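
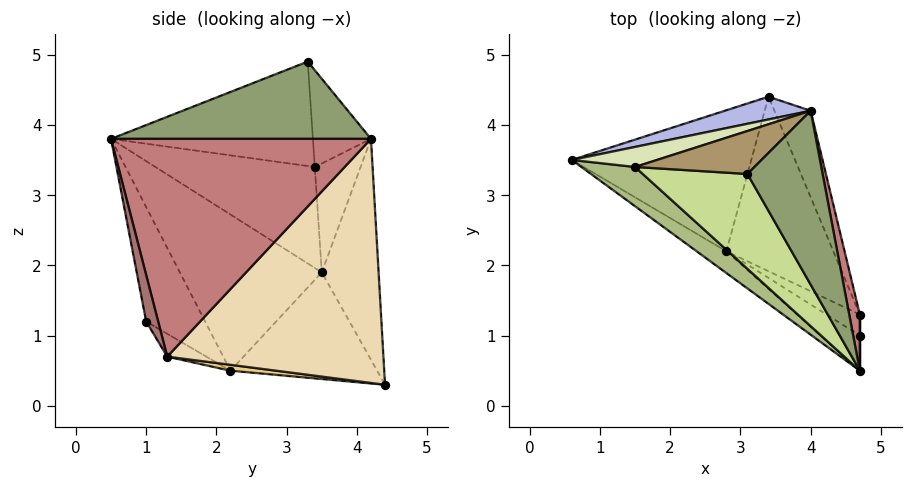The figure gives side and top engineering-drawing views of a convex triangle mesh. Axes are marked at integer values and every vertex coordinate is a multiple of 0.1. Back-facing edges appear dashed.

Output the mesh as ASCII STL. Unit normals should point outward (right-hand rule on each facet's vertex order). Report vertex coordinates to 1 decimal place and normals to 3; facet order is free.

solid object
 facet normal -0.510 0.061 -0.858
  outer loop
   vertex 2.8 2.2 0.5
   vertex 0.6 3.5 1.9
   vertex 3.4 4.4 0.3
  endloop
 endfacet
 facet normal -0.555 -0.825 -0.106
  outer loop
   vertex 2.8 2.2 0.5
   vertex 4.7 0.5 3.8
   vertex 0.6 3.5 1.9
  endloop
 endfacet
 facet normal -0.482 -0.860 -0.165
  outer loop
   vertex 2.8 2.2 0.5
   vertex 4.7 1.0 1.2
   vertex 4.7 0.5 3.8
  endloop
 endfacet
 facet normal -0.253 0.962 0.098
  outer loop
   vertex 4.0 4.2 3.8
   vertex 3.4 4.4 0.3
   vertex 0.6 3.5 1.9
  endloop
 endfacet
 facet normal 0.710 0.134 0.691
  outer loop
   vertex 4.0 4.2 3.8
   vertex 3.1 3.3 4.9
   vertex 4.7 0.5 3.8
  endloop
 endfacet
 facet normal -0.653 -0.673 0.347
  outer loop
   vertex 1.5 3.4 3.4
   vertex 0.6 3.5 1.9
   vertex 4.7 0.5 3.8
  endloop
 endfacet
 facet normal -0.584 -0.563 0.585
  outer loop
   vertex 1.5 3.4 3.4
   vertex 4.7 0.5 3.8
   vertex 3.1 3.3 4.9
  endloop
 endfacet
 facet normal -0.332 0.907 0.260
  outer loop
   vertex 1.5 3.4 3.4
   vertex 4.0 4.2 3.8
   vertex 0.6 3.5 1.9
  endloop
 endfacet
 facet normal -0.337 0.845 0.416
  outer loop
   vertex 1.5 3.4 3.4
   vertex 3.1 3.3 4.9
   vertex 4.0 4.2 3.8
  endloop
 endfacet
 facet normal -0.332 -0.809 -0.485
  outer loop
   vertex 4.7 1.3 0.7
   vertex 4.7 1.0 1.2
   vertex 2.8 2.2 0.5
  endloop
 endfacet
 facet normal 0.055 -0.105 -0.993
  outer loop
   vertex 4.7 1.3 0.7
   vertex 2.8 2.2 0.5
   vertex 3.4 4.4 0.3
  endloop
 endfacet
 facet normal 0.920 0.368 -0.137
  outer loop
   vertex 4.7 1.3 0.7
   vertex 3.4 4.4 0.3
   vertex 4.0 4.2 3.8
  endloop
 endfacet
 facet normal 1.000 0.000 0.000
  outer loop
   vertex 4.7 1.3 0.7
   vertex 4.7 0.5 3.8
   vertex 4.7 1.0 1.2
  endloop
 endfacet
 facet normal 0.981 0.186 0.048
  outer loop
   vertex 4.7 1.3 0.7
   vertex 4.0 4.2 3.8
   vertex 4.7 0.5 3.8
  endloop
 endfacet
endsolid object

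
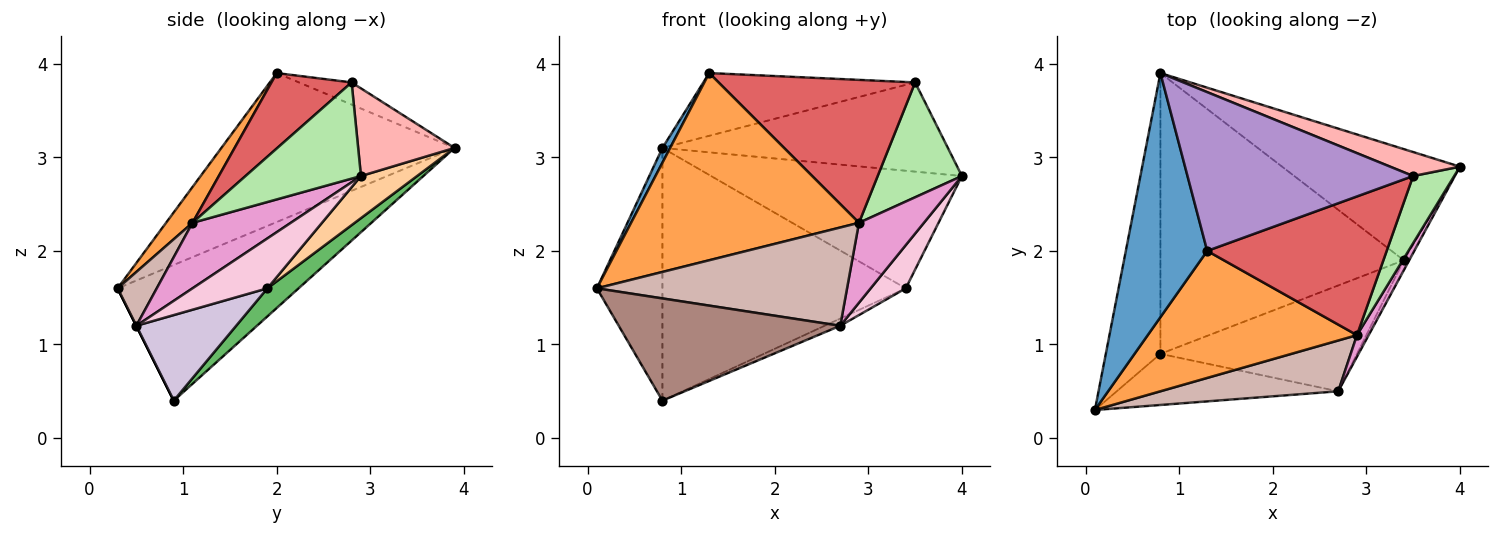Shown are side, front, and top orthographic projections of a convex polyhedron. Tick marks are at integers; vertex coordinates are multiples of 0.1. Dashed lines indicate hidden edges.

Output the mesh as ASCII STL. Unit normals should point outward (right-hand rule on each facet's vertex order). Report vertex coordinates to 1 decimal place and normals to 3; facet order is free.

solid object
 facet normal -0.877 -0.029 0.479
  outer loop
   vertex 1.3 2.0 3.9
   vertex 0.8 3.9 3.1
   vertex 0.1 0.3 1.6
  endloop
 endfacet
 facet normal -0.879 0.318 -0.354
  outer loop
   vertex 0.8 0.9 0.4
   vertex 0.1 0.3 1.6
   vertex 0.8 3.9 3.1
  endloop
 endfacet
 facet normal 0.096 -0.824 0.559
  outer loop
   vertex 2.9 1.1 2.3
   vertex 1.3 2.0 3.9
   vertex 0.1 0.3 1.6
  endloop
 endfacet
 facet normal 0.161 0.717 -0.678
  outer loop
   vertex 3.4 1.9 1.6
   vertex 0.8 3.9 3.1
   vertex 4.0 2.9 2.8
  endloop
 endfacet
 facet normal 0.085 0.667 -0.741
  outer loop
   vertex 3.4 1.9 1.6
   vertex 0.8 0.9 0.4
   vertex 0.8 3.9 3.1
  endloop
 endfacet
 facet normal 0.764 -0.557 0.326
  outer loop
   vertex 3.5 2.8 3.8
   vertex 2.9 1.1 2.3
   vertex 4.0 2.9 2.8
  endloop
 endfacet
 facet normal 0.281 -0.689 0.668
  outer loop
   vertex 3.5 2.8 3.8
   vertex 1.3 2.0 3.9
   vertex 2.9 1.1 2.3
  endloop
 endfacet
 facet normal 0.310 0.918 0.247
  outer loop
   vertex 3.5 2.8 3.8
   vertex 4.0 2.9 2.8
   vertex 0.8 3.9 3.1
  endloop
 endfacet
 facet normal -0.091 0.366 0.926
  outer loop
   vertex 3.5 2.8 3.8
   vertex 0.8 3.9 3.1
   vertex 1.3 2.0 3.9
  endloop
 endfacet
 facet normal 0.398 0.062 -0.915
  outer loop
   vertex 2.7 0.5 1.2
   vertex 0.8 0.9 0.4
   vertex 3.4 1.9 1.6
  endloop
 endfacet
 facet normal 0.000 -0.894 -0.447
  outer loop
   vertex 2.7 0.5 1.2
   vertex 0.1 0.3 1.6
   vertex 0.8 0.9 0.4
  endloop
 endfacet
 facet normal 0.138 -0.880 0.455
  outer loop
   vertex 2.7 0.5 1.2
   vertex 2.9 1.1 2.3
   vertex 0.1 0.3 1.6
  endloop
 endfacet
 facet normal 0.825 -0.545 0.147
  outer loop
   vertex 2.7 0.5 1.2
   vertex 4.0 2.9 2.8
   vertex 2.9 1.1 2.3
  endloop
 endfacet
 facet normal 0.901 -0.422 -0.099
  outer loop
   vertex 2.7 0.5 1.2
   vertex 3.4 1.9 1.6
   vertex 4.0 2.9 2.8
  endloop
 endfacet
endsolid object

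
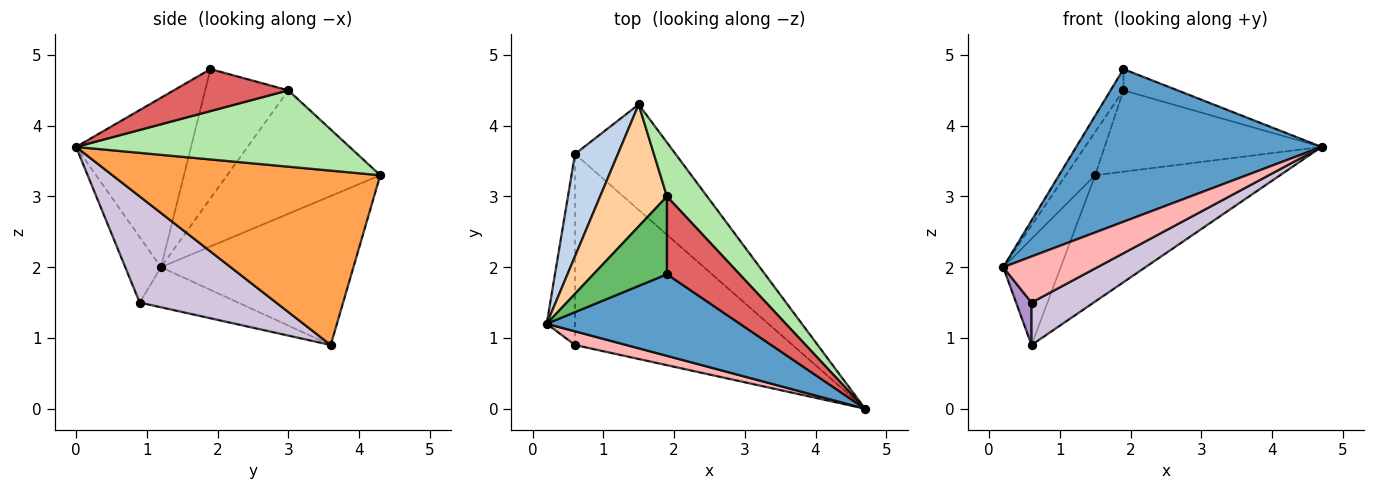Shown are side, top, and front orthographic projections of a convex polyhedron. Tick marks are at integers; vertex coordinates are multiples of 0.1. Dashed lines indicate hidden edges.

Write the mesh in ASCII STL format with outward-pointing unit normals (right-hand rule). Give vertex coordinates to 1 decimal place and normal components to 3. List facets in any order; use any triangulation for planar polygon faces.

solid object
 facet normal -0.382 -0.815 0.436
  outer loop
   vertex 1.9 1.9 4.8
   vertex 0.2 1.2 2.0
   vertex 4.7 0.0 3.7
  endloop
 endfacet
 facet normal -0.924 0.276 0.266
  outer loop
   vertex 0.6 3.6 0.9
   vertex 0.2 1.2 2.0
   vertex 1.5 4.3 3.3
  endloop
 endfacet
 facet normal 0.743 0.513 -0.429
  outer loop
   vertex 0.6 3.6 0.9
   vertex 1.5 4.3 3.3
   vertex 4.7 0.0 3.7
  endloop
 endfacet
 facet normal -0.867 0.167 0.470
  outer loop
   vertex 1.9 3.0 4.5
   vertex 1.5 4.3 3.3
   vertex 0.2 1.2 2.0
  endloop
 endfacet
 facet normal -0.862 0.134 0.490
  outer loop
   vertex 1.9 3.0 4.5
   vertex 0.2 1.2 2.0
   vertex 1.9 1.9 4.8
  endloop
 endfacet
 facet normal 0.724 0.575 0.381
  outer loop
   vertex 1.9 3.0 4.5
   vertex 4.7 0.0 3.7
   vertex 1.5 4.3 3.3
  endloop
 endfacet
 facet normal 0.487 0.230 0.843
  outer loop
   vertex 1.9 3.0 4.5
   vertex 1.9 1.9 4.8
   vertex 4.7 0.0 3.7
  endloop
 endfacet
 facet normal -0.341 -0.901 0.268
  outer loop
   vertex 0.6 0.9 1.5
   vertex 4.7 0.0 3.7
   vertex 0.2 1.2 2.0
  endloop
 endfacet
 facet normal -0.810 -0.127 -0.572
  outer loop
   vertex 0.6 0.9 1.5
   vertex 0.2 1.2 2.0
   vertex 0.6 3.6 0.9
  endloop
 endfacet
 facet normal 0.430 -0.196 -0.881
  outer loop
   vertex 0.6 0.9 1.5
   vertex 0.6 3.6 0.9
   vertex 4.7 0.0 3.7
  endloop
 endfacet
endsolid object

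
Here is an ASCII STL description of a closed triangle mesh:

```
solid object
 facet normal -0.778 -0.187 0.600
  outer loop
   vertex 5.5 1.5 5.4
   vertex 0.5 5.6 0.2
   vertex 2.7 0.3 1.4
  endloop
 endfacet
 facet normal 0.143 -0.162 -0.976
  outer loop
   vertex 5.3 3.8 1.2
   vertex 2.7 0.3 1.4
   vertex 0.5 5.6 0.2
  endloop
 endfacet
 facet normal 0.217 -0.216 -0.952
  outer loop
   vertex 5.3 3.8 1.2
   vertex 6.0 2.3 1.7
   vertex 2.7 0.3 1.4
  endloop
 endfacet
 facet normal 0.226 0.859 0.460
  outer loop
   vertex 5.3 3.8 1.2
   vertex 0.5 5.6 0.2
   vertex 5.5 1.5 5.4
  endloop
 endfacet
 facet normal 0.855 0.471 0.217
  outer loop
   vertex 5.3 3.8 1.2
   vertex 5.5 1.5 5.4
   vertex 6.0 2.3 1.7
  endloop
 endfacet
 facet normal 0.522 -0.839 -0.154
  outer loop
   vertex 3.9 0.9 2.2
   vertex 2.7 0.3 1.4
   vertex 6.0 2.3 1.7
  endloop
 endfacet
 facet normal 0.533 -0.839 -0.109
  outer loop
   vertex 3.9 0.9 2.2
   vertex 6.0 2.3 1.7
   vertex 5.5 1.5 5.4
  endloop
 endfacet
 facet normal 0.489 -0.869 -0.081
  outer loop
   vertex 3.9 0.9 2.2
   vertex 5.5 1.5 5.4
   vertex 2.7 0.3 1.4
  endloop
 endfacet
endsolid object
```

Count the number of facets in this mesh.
8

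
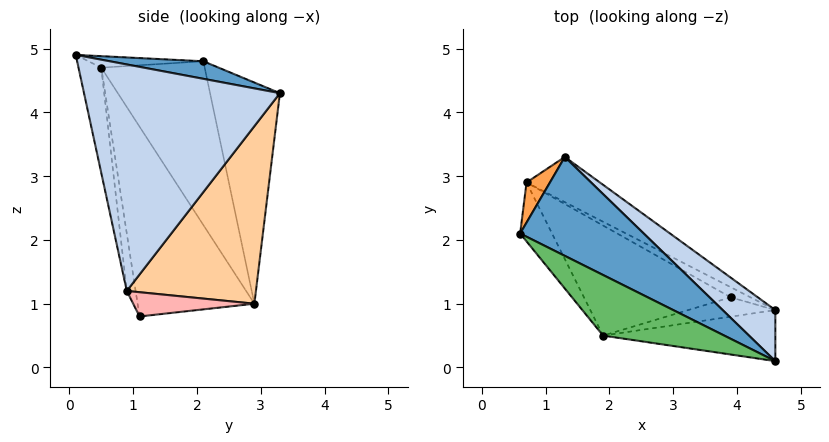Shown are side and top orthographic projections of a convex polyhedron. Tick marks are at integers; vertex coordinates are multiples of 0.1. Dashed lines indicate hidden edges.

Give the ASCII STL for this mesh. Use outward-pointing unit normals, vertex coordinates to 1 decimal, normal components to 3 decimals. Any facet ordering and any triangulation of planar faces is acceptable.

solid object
 facet normal 0.133 0.314 0.940
  outer loop
   vertex 4.6 0.1 4.9
   vertex 1.3 3.3 4.3
   vertex 0.6 2.1 4.8
  endloop
 endfacet
 facet normal 0.673 0.723 0.156
  outer loop
   vertex 4.6 0.1 4.9
   vertex 4.6 0.9 1.2
   vertex 1.3 3.3 4.3
  endloop
 endfacet
 facet normal -0.844 0.529 0.089
  outer loop
   vertex 0.7 2.9 1.0
   vertex 0.6 2.1 4.8
   vertex 1.3 3.3 4.3
  endloop
 endfacet
 facet normal 0.456 0.870 -0.188
  outer loop
   vertex 0.7 2.9 1.0
   vertex 1.3 3.3 4.3
   vertex 4.6 0.9 1.2
  endloop
 endfacet
 facet normal -0.093 -0.138 0.986
  outer loop
   vertex 1.9 0.5 4.7
   vertex 4.6 0.1 4.9
   vertex 0.6 2.1 4.8
  endloop
 endfacet
 facet normal -0.128 -0.969 -0.210
  outer loop
   vertex 1.9 0.5 4.7
   vertex 4.6 0.9 1.2
   vertex 4.6 0.1 4.9
  endloop
 endfacet
 facet normal -0.772 -0.618 -0.150
  outer loop
   vertex 1.9 0.5 4.7
   vertex 0.6 2.1 4.8
   vertex 0.7 2.9 1.0
  endloop
 endfacet
 facet normal 0.440 0.823 -0.359
  outer loop
   vertex 3.9 1.1 0.8
   vertex 0.7 2.9 1.0
   vertex 4.6 0.9 1.2
  endloop
 endfacet
 facet normal -0.147 -0.963 -0.224
  outer loop
   vertex 3.9 1.1 0.8
   vertex 4.6 0.9 1.2
   vertex 1.9 0.5 4.7
  endloop
 endfacet
 facet normal -0.474 -0.801 -0.366
  outer loop
   vertex 3.9 1.1 0.8
   vertex 1.9 0.5 4.7
   vertex 0.7 2.9 1.0
  endloop
 endfacet
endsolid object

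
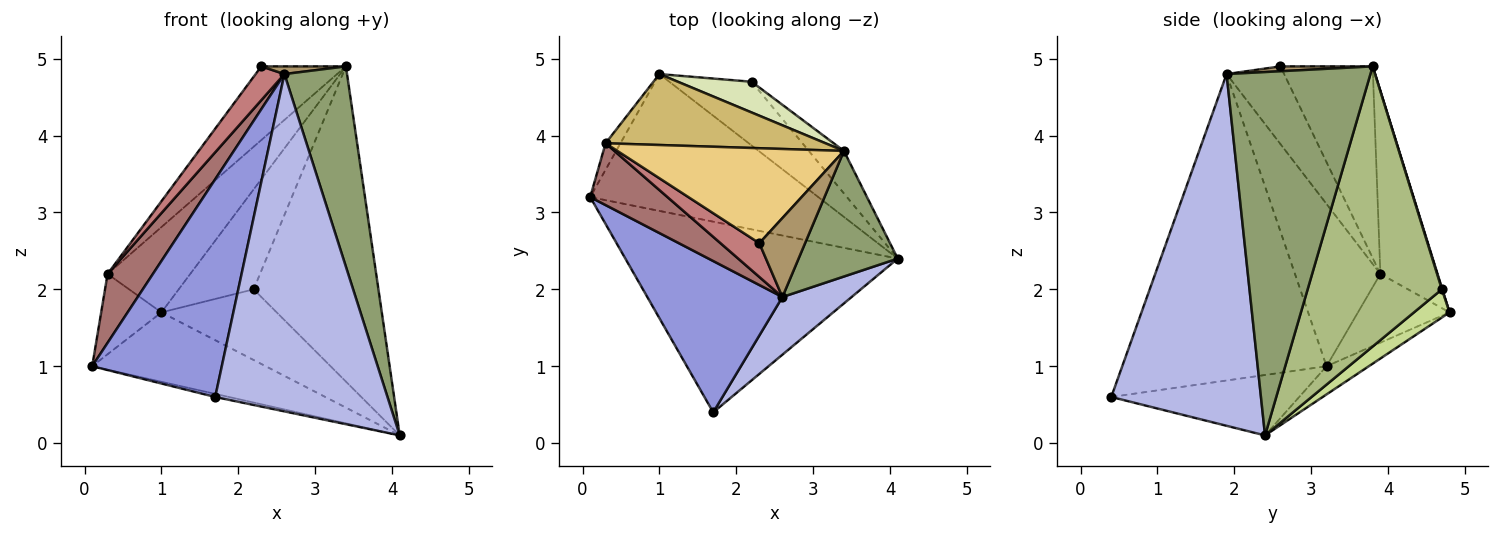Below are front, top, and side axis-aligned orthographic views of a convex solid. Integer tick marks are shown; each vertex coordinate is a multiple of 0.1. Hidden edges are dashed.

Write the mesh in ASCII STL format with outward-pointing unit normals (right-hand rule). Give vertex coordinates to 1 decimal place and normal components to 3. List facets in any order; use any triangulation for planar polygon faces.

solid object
 facet normal -0.216 0.016 -0.976
  outer loop
   vertex 1.7 0.4 0.6
   vertex 0.1 3.2 1.0
   vertex 4.1 2.4 0.1
  endloop
 endfacet
 facet normal -0.110 0.449 -0.887
  outer loop
   vertex 1.0 4.8 1.7
   vertex 4.1 2.4 0.1
   vertex 0.1 3.2 1.0
  endloop
 endfacet
 facet normal -0.791 -0.502 0.349
  outer loop
   vertex 2.6 1.9 4.8
   vertex 0.1 3.2 1.0
   vertex 1.7 0.4 0.6
  endloop
 endfacet
 facet normal 0.651 -0.749 0.128
  outer loop
   vertex 2.6 1.9 4.8
   vertex 1.7 0.4 0.6
   vertex 4.1 2.4 0.1
  endloop
 endfacet
 facet normal 0.889 -0.387 0.243
  outer loop
   vertex 2.6 1.9 4.8
   vertex 4.1 2.4 0.1
   vertex 3.4 3.8 4.9
  endloop
 endfacet
 facet normal 0.729 0.678 -0.091
  outer loop
   vertex 2.2 4.7 2.0
   vertex 3.4 3.8 4.9
   vertex 4.1 2.4 0.1
  endloop
 endfacet
 facet normal 0.224 0.724 -0.653
  outer loop
   vertex 2.2 4.7 2.0
   vertex 4.1 2.4 0.1
   vertex 1.0 4.8 1.7
  endloop
 endfacet
 facet normal 0.006 0.956 0.294
  outer loop
   vertex 2.2 4.7 2.0
   vertex 1.0 4.8 1.7
   vertex 3.4 3.8 4.9
  endloop
 endfacet
 facet normal 0.105 -0.096 0.990
  outer loop
   vertex 2.3 2.6 4.9
   vertex 2.6 1.9 4.8
   vertex 3.4 3.8 4.9
  endloop
 endfacet
 facet normal -0.470 0.679 0.564
  outer loop
   vertex 0.3 3.9 2.2
   vertex 3.4 3.8 4.9
   vertex 1.0 4.8 1.7
  endloop
 endfacet
 facet normal -0.556 0.509 0.657
  outer loop
   vertex 0.3 3.9 2.2
   vertex 2.3 2.6 4.9
   vertex 3.4 3.8 4.9
  endloop
 endfacet
 facet normal -0.822 0.540 -0.178
  outer loop
   vertex 0.3 3.9 2.2
   vertex 1.0 4.8 1.7
   vertex 0.1 3.2 1.0
  endloop
 endfacet
 facet normal -0.814 -0.432 0.388
  outer loop
   vertex 0.3 3.9 2.2
   vertex 0.1 3.2 1.0
   vertex 2.6 1.9 4.8
  endloop
 endfacet
 facet normal -0.816 -0.408 0.408
  outer loop
   vertex 0.3 3.9 2.2
   vertex 2.6 1.9 4.8
   vertex 2.3 2.6 4.9
  endloop
 endfacet
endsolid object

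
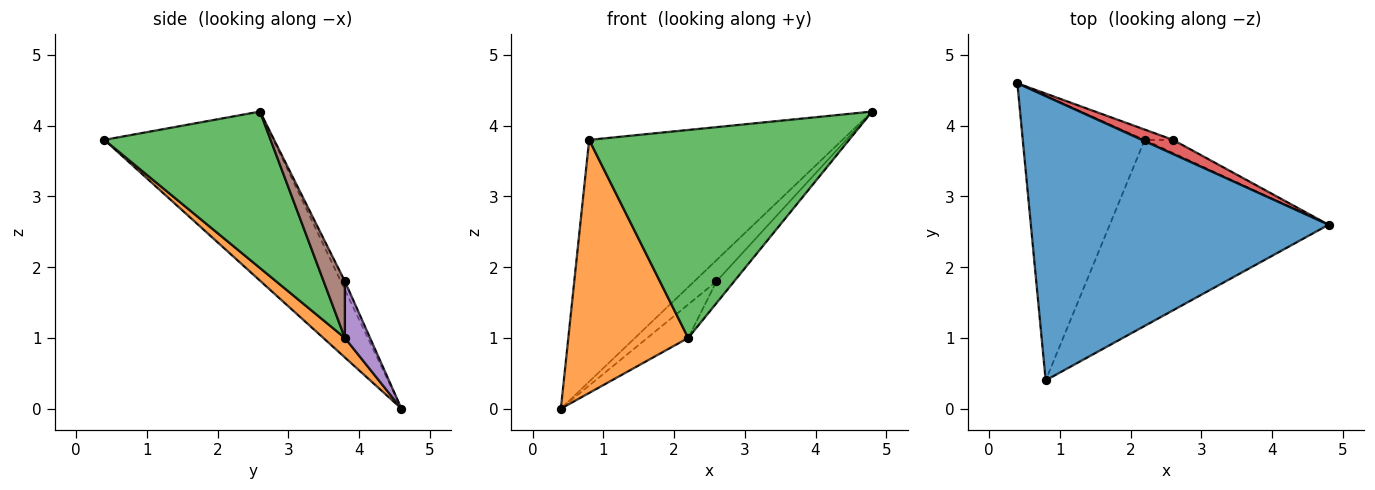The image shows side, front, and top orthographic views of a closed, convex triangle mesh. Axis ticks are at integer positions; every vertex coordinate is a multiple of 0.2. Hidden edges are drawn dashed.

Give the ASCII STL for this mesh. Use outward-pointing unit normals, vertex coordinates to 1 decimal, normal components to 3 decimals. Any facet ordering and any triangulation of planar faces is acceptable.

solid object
 facet normal -0.397 0.595 0.699
  outer loop
   vertex 0.8 0.4 3.8
   vertex 4.8 2.6 4.2
   vertex 0.4 4.6 0.0
  endloop
 endfacet
 facet normal 0.119 -0.660 -0.742
  outer loop
   vertex 2.2 3.8 1.0
   vertex 0.8 0.4 3.8
   vertex 0.4 4.6 0.0
  endloop
 endfacet
 facet normal 0.430 -0.673 -0.602
  outer loop
   vertex 2.2 3.8 1.0
   vertex 4.8 2.6 4.2
   vertex 0.8 0.4 3.8
  endloop
 endfacet
 facet normal -0.150 0.823 0.548
  outer loop
   vertex 2.6 3.8 1.8
   vertex 0.4 4.6 0.0
   vertex 4.8 2.6 4.2
  endloop
 endfacet
 facet normal 0.507 0.824 -0.253
  outer loop
   vertex 2.6 3.8 1.8
   vertex 2.2 3.8 1.0
   vertex 0.4 4.6 0.0
  endloop
 endfacet
 facet normal 0.717 0.598 -0.359
  outer loop
   vertex 2.6 3.8 1.8
   vertex 4.8 2.6 4.2
   vertex 2.2 3.8 1.0
  endloop
 endfacet
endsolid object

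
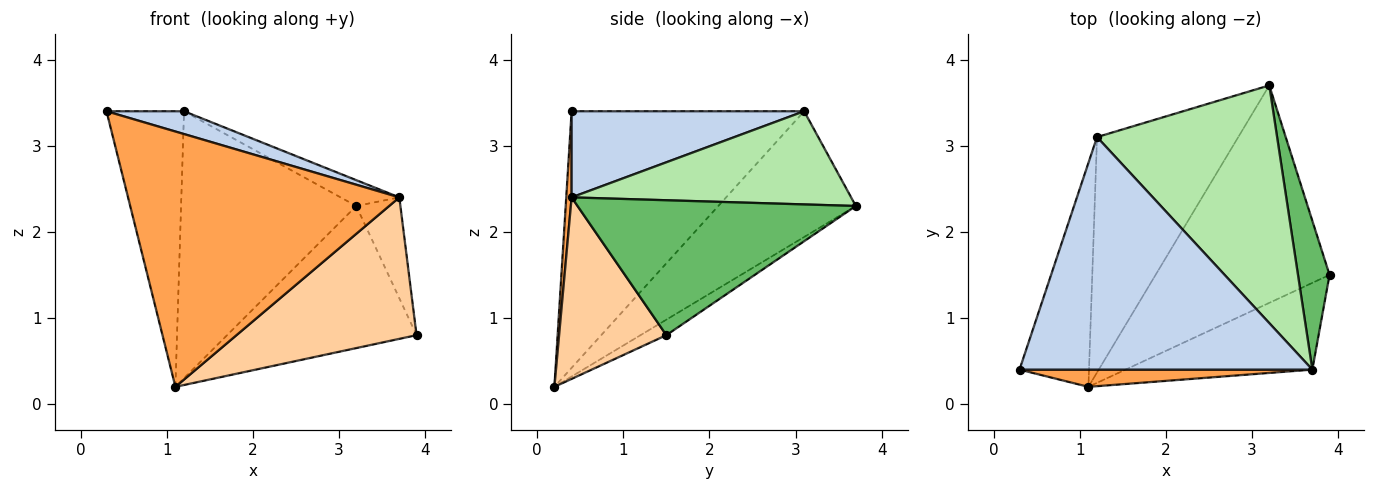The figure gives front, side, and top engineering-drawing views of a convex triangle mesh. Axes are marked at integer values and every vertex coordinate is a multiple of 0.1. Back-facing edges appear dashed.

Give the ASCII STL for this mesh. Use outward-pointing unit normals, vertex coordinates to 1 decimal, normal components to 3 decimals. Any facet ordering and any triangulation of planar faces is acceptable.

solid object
 facet normal -0.919 0.306 -0.249
  outer loop
   vertex 1.1 0.2 0.2
   vertex 0.3 0.4 3.4
   vertex 1.2 3.1 3.4
  endloop
 endfacet
 facet normal 0.281 -0.094 0.955
  outer loop
   vertex 3.7 0.4 2.4
   vertex 1.2 3.1 3.4
   vertex 0.3 0.4 3.4
  endloop
 endfacet
 facet normal 0.020 -0.998 0.067
  outer loop
   vertex 3.7 0.4 2.4
   vertex 0.3 0.4 3.4
   vertex 1.1 0.2 0.2
  endloop
 endfacet
 facet normal 0.453 -0.760 -0.466
  outer loop
   vertex 3.7 0.4 2.4
   vertex 1.1 0.2 0.2
   vertex 3.9 1.5 0.8
  endloop
 endfacet
 facet normal 0.962 0.153 0.225
  outer loop
   vertex 3.2 3.7 2.3
   vertex 3.7 0.4 2.4
   vertex 3.9 1.5 0.8
  endloop
 endfacet
 facet normal 0.457 0.096 0.884
  outer loop
   vertex 3.2 3.7 2.3
   vertex 1.2 3.1 3.4
   vertex 3.7 0.4 2.4
  endloop
 endfacet
 facet normal -0.074 0.546 -0.835
  outer loop
   vertex 3.2 3.7 2.3
   vertex 3.9 1.5 0.8
   vertex 1.1 0.2 0.2
  endloop
 endfacet
 facet normal -0.507 0.646 -0.570
  outer loop
   vertex 3.2 3.7 2.3
   vertex 1.1 0.2 0.2
   vertex 1.2 3.1 3.4
  endloop
 endfacet
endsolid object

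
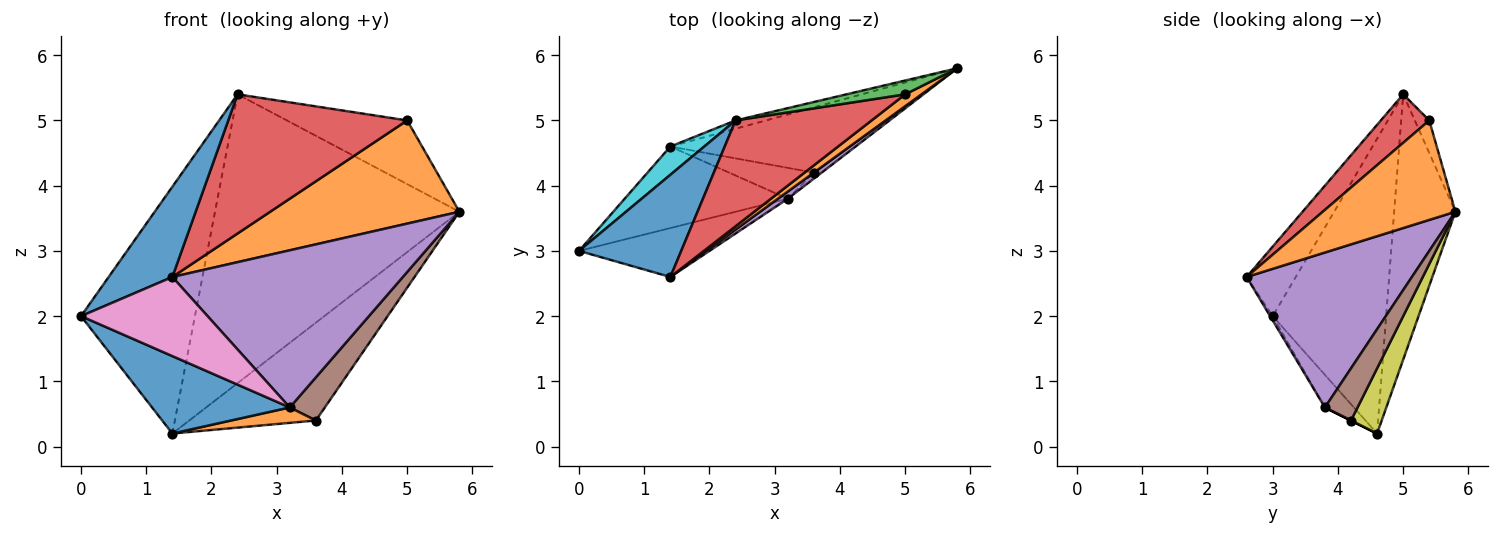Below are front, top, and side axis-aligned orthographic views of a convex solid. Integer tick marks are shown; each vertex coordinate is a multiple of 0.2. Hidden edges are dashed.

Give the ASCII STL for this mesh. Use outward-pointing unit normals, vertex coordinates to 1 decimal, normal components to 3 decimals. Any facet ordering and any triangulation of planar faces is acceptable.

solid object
 facet normal -0.455 -0.590 0.668
  outer loop
   vertex 2.4 5.0 5.4
   vertex 0.0 3.0 2.0
   vertex 1.4 2.6 2.6
  endloop
 endfacet
 facet normal 0.572 -0.815 0.094
  outer loop
   vertex 5.0 5.4 5.0
   vertex 1.4 2.6 2.6
   vertex 5.8 5.8 3.6
  endloop
 endfacet
 facet normal -0.117 0.971 0.210
  outer loop
   vertex 5.0 5.4 5.0
   vertex 5.8 5.8 3.6
   vertex 2.4 5.0 5.4
  endloop
 endfacet
 facet normal 0.211 -0.778 0.592
  outer loop
   vertex 5.0 5.4 5.0
   vertex 2.4 5.0 5.4
   vertex 1.4 2.6 2.6
  endloop
 endfacet
 facet normal 0.582 -0.812 0.037
  outer loop
   vertex 3.2 3.8 0.6
   vertex 5.8 5.8 3.6
   vertex 1.4 2.6 2.6
  endloop
 endfacet
 facet normal 0.678 -0.728 -0.102
  outer loop
   vertex 3.2 3.8 0.6
   vertex 3.6 4.2 0.4
   vertex 5.8 5.8 3.6
  endloop
 endfacet
 facet normal -0.018 -0.850 -0.526
  outer loop
   vertex 3.2 3.8 0.6
   vertex 1.4 2.6 2.6
   vertex 0.0 3.0 2.0
  endloop
 endfacet
 facet normal -0.243 0.970 -0.028
  outer loop
   vertex 1.4 4.6 0.2
   vertex 2.4 5.0 5.4
   vertex 5.8 5.8 3.6
  endloop
 endfacet
 facet normal 0.198 0.816 -0.544
  outer loop
   vertex 1.4 4.6 0.2
   vertex 5.8 5.8 3.6
   vertex 3.6 4.2 0.4
  endloop
 endfacet
 facet normal -0.703 0.706 0.081
  outer loop
   vertex 1.4 4.6 0.2
   vertex 0.0 3.0 2.0
   vertex 2.4 5.0 5.4
  endloop
 endfacet
 facet normal -0.143 -0.682 -0.717
  outer loop
   vertex 1.4 4.6 0.2
   vertex 3.2 3.8 0.6
   vertex 0.0 3.0 2.0
  endloop
 endfacet
 facet normal 0.000 -0.447 -0.894
  outer loop
   vertex 1.4 4.6 0.2
   vertex 3.6 4.2 0.4
   vertex 3.2 3.8 0.6
  endloop
 endfacet
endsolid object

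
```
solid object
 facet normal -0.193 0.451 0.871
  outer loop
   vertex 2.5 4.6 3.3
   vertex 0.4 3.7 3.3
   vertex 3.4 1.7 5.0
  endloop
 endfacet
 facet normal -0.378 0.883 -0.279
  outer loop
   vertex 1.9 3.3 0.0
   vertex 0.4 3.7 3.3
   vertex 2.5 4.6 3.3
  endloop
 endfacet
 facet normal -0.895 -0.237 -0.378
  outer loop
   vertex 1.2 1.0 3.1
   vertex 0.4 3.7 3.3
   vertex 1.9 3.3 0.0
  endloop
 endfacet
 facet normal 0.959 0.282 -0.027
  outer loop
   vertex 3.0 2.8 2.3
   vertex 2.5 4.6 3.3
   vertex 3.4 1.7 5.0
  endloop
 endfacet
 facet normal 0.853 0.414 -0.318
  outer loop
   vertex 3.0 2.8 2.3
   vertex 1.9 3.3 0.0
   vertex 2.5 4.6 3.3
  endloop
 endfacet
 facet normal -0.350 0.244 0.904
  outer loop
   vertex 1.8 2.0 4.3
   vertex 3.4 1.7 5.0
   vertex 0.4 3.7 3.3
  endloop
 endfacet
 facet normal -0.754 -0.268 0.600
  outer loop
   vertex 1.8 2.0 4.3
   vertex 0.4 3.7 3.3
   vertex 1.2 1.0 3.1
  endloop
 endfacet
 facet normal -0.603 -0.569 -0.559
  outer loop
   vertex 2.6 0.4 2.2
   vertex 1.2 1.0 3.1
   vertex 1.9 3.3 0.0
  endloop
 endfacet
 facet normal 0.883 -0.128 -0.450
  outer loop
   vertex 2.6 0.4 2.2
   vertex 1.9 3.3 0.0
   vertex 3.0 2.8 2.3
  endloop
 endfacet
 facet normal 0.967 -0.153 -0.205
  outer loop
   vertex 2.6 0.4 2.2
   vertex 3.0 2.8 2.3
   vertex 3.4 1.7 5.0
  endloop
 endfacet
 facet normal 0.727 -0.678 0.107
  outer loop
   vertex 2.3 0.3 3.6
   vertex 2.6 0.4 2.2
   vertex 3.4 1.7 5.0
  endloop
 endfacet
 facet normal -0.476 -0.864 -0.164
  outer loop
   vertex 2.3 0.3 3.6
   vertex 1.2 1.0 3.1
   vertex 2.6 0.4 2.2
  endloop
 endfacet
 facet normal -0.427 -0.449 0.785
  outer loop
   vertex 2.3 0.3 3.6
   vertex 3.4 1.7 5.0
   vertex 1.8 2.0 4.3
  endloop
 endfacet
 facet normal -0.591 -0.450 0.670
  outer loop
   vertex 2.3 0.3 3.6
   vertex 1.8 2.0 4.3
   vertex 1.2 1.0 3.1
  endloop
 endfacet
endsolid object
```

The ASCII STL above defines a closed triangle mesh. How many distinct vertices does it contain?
9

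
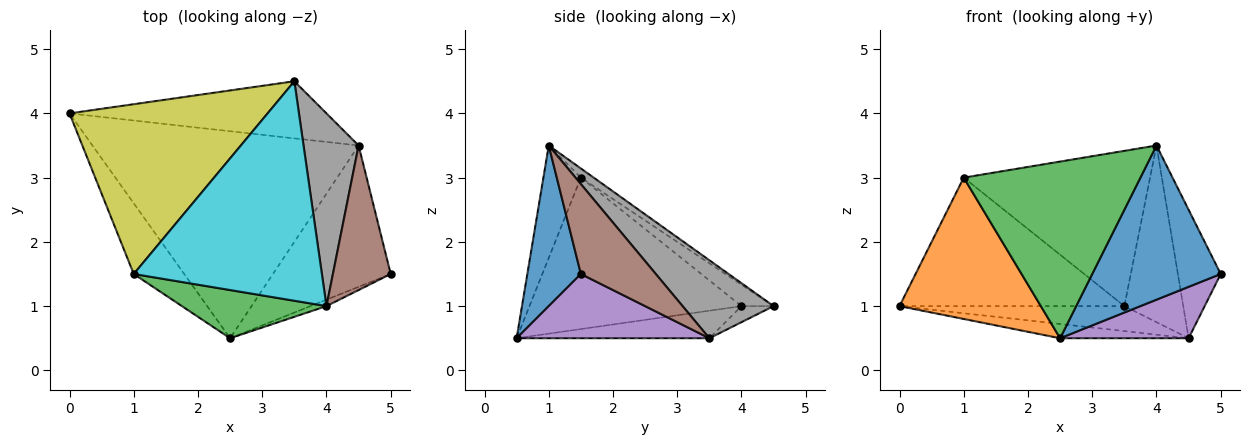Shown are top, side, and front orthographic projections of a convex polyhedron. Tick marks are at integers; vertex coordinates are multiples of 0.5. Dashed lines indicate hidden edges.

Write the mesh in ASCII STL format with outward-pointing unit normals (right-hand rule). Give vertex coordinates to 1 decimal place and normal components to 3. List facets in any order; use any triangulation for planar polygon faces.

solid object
 facet normal 0.384 -0.922 -0.038
  outer loop
   vertex 4.0 1.0 3.5
   vertex 2.5 0.5 0.5
   vertex 5.0 1.5 1.5
  endloop
 endfacet
 facet normal -0.802 -0.535 -0.267
  outer loop
   vertex 1.0 1.5 3.0
   vertex 0.0 4.0 1.0
   vertex 2.5 0.5 0.5
  endloop
 endfacet
 facet normal -0.200 -0.945 0.258
  outer loop
   vertex 1.0 1.5 3.0
   vertex 2.5 0.5 0.5
   vertex 4.0 1.0 3.5
  endloop
 endfacet
 facet normal -0.103 0.068 -0.992
  outer loop
   vertex 4.5 3.5 0.5
   vertex 2.5 0.5 0.5
   vertex 0.0 4.0 1.0
  endloop
 endfacet
 facet normal 0.456 -0.304 -0.836
  outer loop
   vertex 4.5 3.5 0.5
   vertex 5.0 1.5 1.5
   vertex 2.5 0.5 0.5
  endloop
 endfacet
 facet normal 0.758 0.433 0.487
  outer loop
   vertex 4.5 3.5 0.5
   vertex 4.0 1.0 3.5
   vertex 5.0 1.5 1.5
  endloop
 endfacet
 facet normal -0.057 0.400 -0.915
  outer loop
   vertex 3.5 4.5 1.0
   vertex 4.5 3.5 0.5
   vertex 0.0 4.0 1.0
  endloop
 endfacet
 facet normal 0.722 0.467 0.510
  outer loop
   vertex 3.5 4.5 1.0
   vertex 4.0 1.0 3.5
   vertex 4.5 3.5 0.5
  endloop
 endfacet
 facet normal -0.086 0.601 0.794
  outer loop
   vertex 3.5 4.5 1.0
   vertex 0.0 4.0 1.0
   vertex 1.0 1.5 3.0
  endloop
 endfacet
 facet normal -0.040 0.577 0.816
  outer loop
   vertex 3.5 4.5 1.0
   vertex 1.0 1.5 3.0
   vertex 4.0 1.0 3.5
  endloop
 endfacet
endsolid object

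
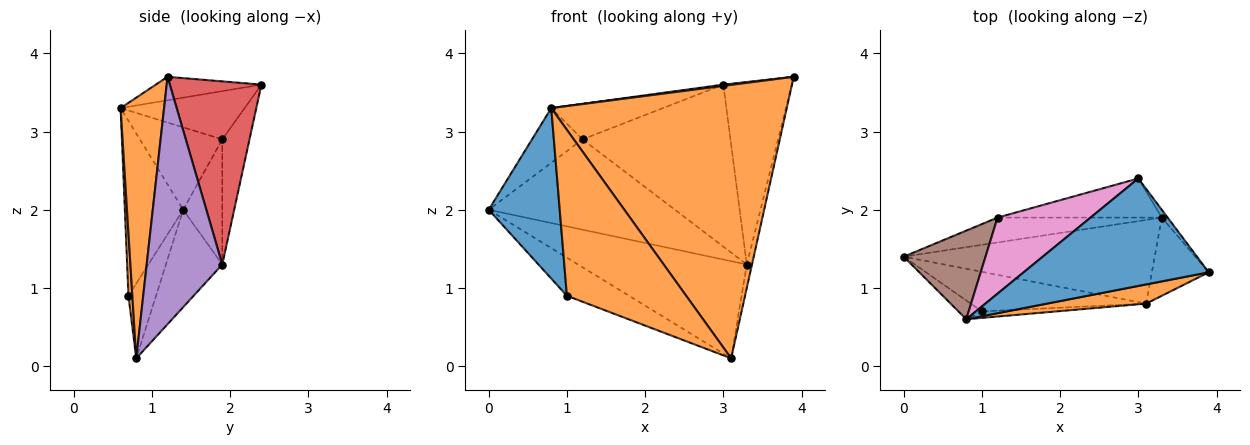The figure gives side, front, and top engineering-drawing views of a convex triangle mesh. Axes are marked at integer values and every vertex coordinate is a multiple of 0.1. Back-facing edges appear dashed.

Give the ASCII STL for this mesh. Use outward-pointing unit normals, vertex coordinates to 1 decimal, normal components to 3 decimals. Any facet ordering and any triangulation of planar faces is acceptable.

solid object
 facet normal -0.126 -0.012 0.992
  outer loop
   vertex 0.8 0.6 3.3
   vertex 3.9 1.2 3.7
   vertex 3.0 2.4 3.6
  endloop
 endfacet
 facet normal 0.181 -0.981 0.069
  outer loop
   vertex 0.8 0.6 3.3
   vertex 3.1 0.8 0.1
   vertex 3.9 1.2 3.7
  endloop
 endfacet
 facet normal -0.245 0.735 -0.633
  outer loop
   vertex 3.3 1.9 1.3
   vertex 3.1 0.8 0.1
   vertex 0.0 1.4 2.0
  endloop
 endfacet
 facet normal 0.801 0.598 -0.026
  outer loop
   vertex 3.3 1.9 1.3
   vertex 3.0 2.4 3.6
   vertex 3.9 1.2 3.7
  endloop
 endfacet
 facet normal 0.972 0.067 -0.224
  outer loop
   vertex 3.3 1.9 1.3
   vertex 3.9 1.2 3.7
   vertex 3.1 0.8 0.1
  endloop
 endfacet
 facet normal -0.651 0.399 0.646
  outer loop
   vertex 1.2 1.9 2.9
   vertex 0.0 1.4 2.0
   vertex 0.8 0.6 3.3
  endloop
 endfacet
 facet normal -0.425 0.383 0.820
  outer loop
   vertex 1.2 1.9 2.9
   vertex 0.8 0.6 3.3
   vertex 3.0 2.4 3.6
  endloop
 endfacet
 facet normal -0.198 0.945 -0.260
  outer loop
   vertex 1.2 1.9 2.9
   vertex 3.3 1.9 1.3
   vertex 0.0 1.4 2.0
  endloop
 endfacet
 facet normal -0.176 0.957 -0.231
  outer loop
   vertex 1.2 1.9 2.9
   vertex 3.0 2.4 3.6
   vertex 3.3 1.9 1.3
  endloop
 endfacet
 facet normal -0.294 0.663 -0.689
  outer loop
   vertex 1.0 0.7 0.9
   vertex 0.0 1.4 2.0
   vertex 3.1 0.8 0.1
  endloop
 endfacet
 facet normal -0.632 -0.770 -0.085
  outer loop
   vertex 1.0 0.7 0.9
   vertex 0.8 0.6 3.3
   vertex 0.0 1.4 2.0
  endloop
 endfacet
 facet normal 0.033 -0.999 -0.039
  outer loop
   vertex 1.0 0.7 0.9
   vertex 3.1 0.8 0.1
   vertex 0.8 0.6 3.3
  endloop
 endfacet
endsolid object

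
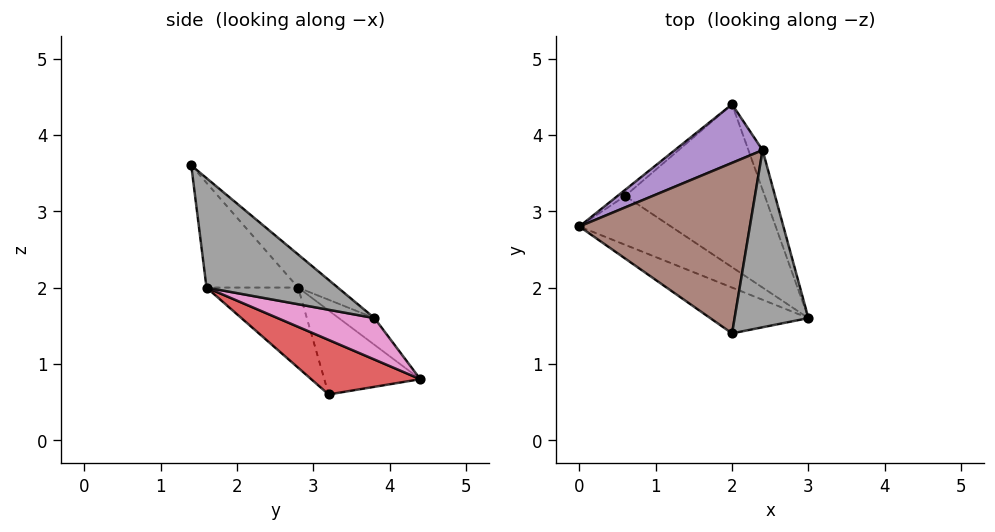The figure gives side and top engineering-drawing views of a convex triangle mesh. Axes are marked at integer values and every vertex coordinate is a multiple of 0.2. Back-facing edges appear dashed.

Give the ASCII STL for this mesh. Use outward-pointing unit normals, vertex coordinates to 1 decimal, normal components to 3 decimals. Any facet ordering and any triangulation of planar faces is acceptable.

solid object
 facet normal -0.351 -0.877 -0.329
  outer loop
   vertex 2.0 1.4 3.6
   vertex 0.0 2.8 2.0
   vertex 3.0 1.6 2.0
  endloop
 endfacet
 facet normal -0.342 -0.855 -0.391
  outer loop
   vertex 0.6 3.2 0.6
   vertex 3.0 1.6 2.0
   vertex 0.0 2.8 2.0
  endloop
 endfacet
 facet normal -0.645 0.762 -0.059
  outer loop
   vertex 0.6 3.2 0.6
   vertex 0.0 2.8 2.0
   vertex 2.0 4.4 0.8
  endloop
 endfacet
 facet normal 0.351 -0.260 -0.899
  outer loop
   vertex 0.6 3.2 0.6
   vertex 2.0 4.4 0.8
   vertex 3.0 1.6 2.0
  endloop
 endfacet
 facet normal -0.198 0.734 0.649
  outer loop
   vertex 2.4 3.8 1.6
   vertex 2.0 4.4 0.8
   vertex 0.0 2.8 2.0
  endloop
 endfacet
 facet normal -0.145 0.648 0.748
  outer loop
   vertex 2.4 3.8 1.6
   vertex 0.0 2.8 2.0
   vertex 2.0 1.4 3.6
  endloop
 endfacet
 facet normal 0.928 0.195 -0.317
  outer loop
   vertex 2.4 3.8 1.6
   vertex 3.0 1.6 2.0
   vertex 2.0 4.4 0.8
  endloop
 endfacet
 facet normal 0.788 0.311 0.531
  outer loop
   vertex 2.4 3.8 1.6
   vertex 2.0 1.4 3.6
   vertex 3.0 1.6 2.0
  endloop
 endfacet
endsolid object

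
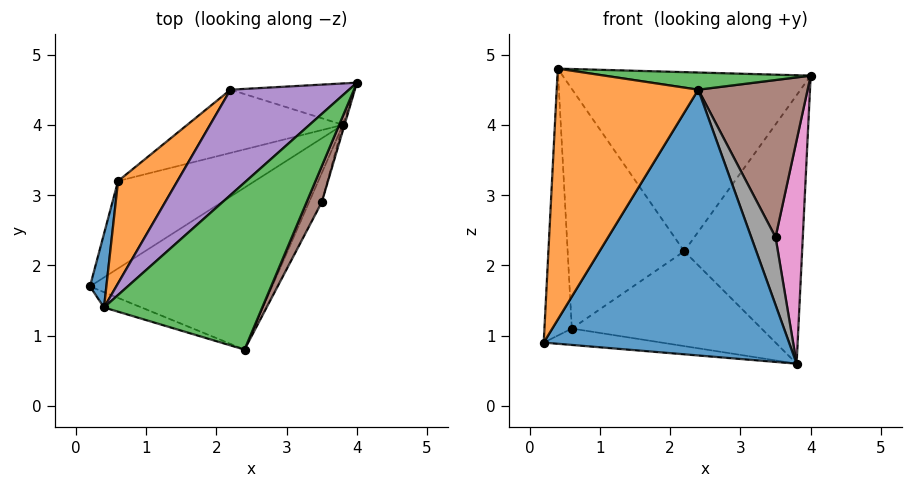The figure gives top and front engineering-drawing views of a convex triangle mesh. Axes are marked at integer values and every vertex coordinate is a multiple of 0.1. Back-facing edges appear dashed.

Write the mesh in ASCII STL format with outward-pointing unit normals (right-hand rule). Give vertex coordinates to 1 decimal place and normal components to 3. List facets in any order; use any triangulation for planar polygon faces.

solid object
 facet normal 0.449 -0.763 -0.465
  outer loop
   vertex 3.8 4.0 0.6
   vertex 2.4 0.8 4.5
   vertex 0.2 1.7 0.9
  endloop
 endfacet
 facet normal -0.295 -0.954 -0.058
  outer loop
   vertex 0.4 1.4 4.8
   vertex 0.2 1.7 0.9
   vertex 2.4 0.8 4.5
  endloop
 endfacet
 facet normal 0.118 -0.102 0.988
  outer loop
   vertex 0.4 1.4 4.8
   vertex 2.4 0.8 4.5
   vertex 4.0 4.6 4.7
  endloop
 endfacet
 facet normal 0.155 0.976 -0.150
  outer loop
   vertex 2.2 4.5 2.2
   vertex 4.0 4.6 4.7
   vertex 3.8 4.0 0.6
  endloop
 endfacet
 facet normal -0.601 0.689 0.405
  outer loop
   vertex 2.2 4.5 2.2
   vertex 0.4 1.4 4.8
   vertex 4.0 4.6 4.7
  endloop
 endfacet
 facet normal 0.916 -0.390 0.089
  outer loop
   vertex 3.5 2.9 2.4
   vertex 4.0 4.6 4.7
   vertex 2.4 0.8 4.5
  endloop
 endfacet
 facet normal 0.962 -0.274 -0.007
  outer loop
   vertex 3.5 2.9 2.4
   vertex 3.8 4.0 0.6
   vertex 4.0 4.6 4.7
  endloop
 endfacet
 facet normal 0.707 -0.650 -0.279
  outer loop
   vertex 3.5 2.9 2.4
   vertex 2.4 0.8 4.5
   vertex 3.8 4.0 0.6
  endloop
 endfacet
 facet normal -0.196 0.181 -0.964
  outer loop
   vertex 0.6 3.2 1.1
   vertex 3.8 4.0 0.6
   vertex 0.2 1.7 0.9
  endloop
 endfacet
 facet normal -0.283 0.798 -0.532
  outer loop
   vertex 0.6 3.2 1.1
   vertex 2.2 4.5 2.2
   vertex 3.8 4.0 0.6
  endloop
 endfacet
 facet normal -0.966 0.248 0.069
  outer loop
   vertex 0.6 3.2 1.1
   vertex 0.2 1.7 0.9
   vertex 0.4 1.4 4.8
  endloop
 endfacet
 facet normal -0.713 0.645 0.275
  outer loop
   vertex 0.6 3.2 1.1
   vertex 0.4 1.4 4.8
   vertex 2.2 4.5 2.2
  endloop
 endfacet
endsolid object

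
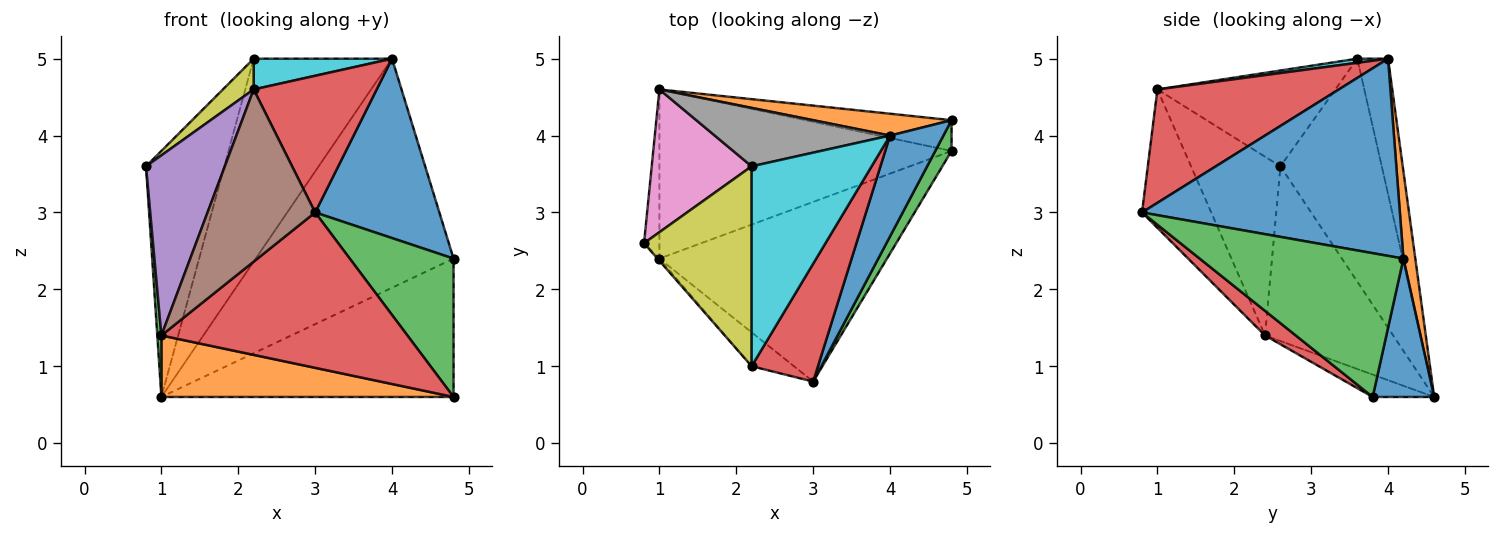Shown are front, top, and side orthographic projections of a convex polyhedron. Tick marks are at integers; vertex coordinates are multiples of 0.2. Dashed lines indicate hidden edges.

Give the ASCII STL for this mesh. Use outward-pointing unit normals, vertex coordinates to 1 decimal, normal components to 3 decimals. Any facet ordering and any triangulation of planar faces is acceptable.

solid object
 facet normal 0.875 -0.422 0.237
  outer loop
   vertex 4.0 4.0 5.0
   vertex 3.0 0.8 3.0
   vertex 4.8 4.2 2.4
  endloop
 endfacet
 facet normal 0.060 0.994 0.095
  outer loop
   vertex 4.0 4.0 5.0
   vertex 4.8 4.2 2.4
   vertex 1.0 4.6 0.6
  endloop
 endfacet
 facet normal -0.996 -0.032 -0.088
  outer loop
   vertex 1.0 2.4 1.4
   vertex 0.8 2.6 3.6
   vertex 1.0 4.6 0.6
  endloop
 endfacet
 facet normal 0.745 -0.505 0.436
  outer loop
   vertex 2.2 1.0 4.6
   vertex 3.0 0.8 3.0
   vertex 4.0 4.0 5.0
  endloop
 endfacet
 facet normal -0.750 -0.661 -0.008
  outer loop
   vertex 2.2 1.0 4.6
   vertex 0.8 2.6 3.6
   vertex 1.0 2.4 1.4
  endloop
 endfacet
 facet normal -0.534 -0.830 -0.163
  outer loop
   vertex 2.2 1.0 4.6
   vertex 1.0 2.4 1.4
   vertex 3.0 0.8 3.0
  endloop
 endfacet
 facet normal -0.746 0.576 0.334
  outer loop
   vertex 2.2 3.6 5.0
   vertex 1.0 4.6 0.6
   vertex 0.8 2.6 3.6
  endloop
 endfacet
 facet normal -0.209 0.940 0.271
  outer loop
   vertex 2.2 3.6 5.0
   vertex 4.0 4.0 5.0
   vertex 1.0 4.6 0.6
  endloop
 endfacet
 facet normal -0.661 -0.114 0.742
  outer loop
   vertex 2.2 3.6 5.0
   vertex 0.8 2.6 3.6
   vertex 2.2 1.0 4.6
  endloop
 endfacet
 facet normal 0.034 -0.152 0.988
  outer loop
   vertex 2.2 3.6 5.0
   vertex 2.2 1.0 4.6
   vertex 4.0 4.0 5.0
  endloop
 endfacet
 facet normal 0.201 0.956 -0.212
  outer loop
   vertex 4.8 3.8 0.6
   vertex 1.0 4.6 0.6
   vertex 4.8 4.2 2.4
  endloop
 endfacet
 facet normal -0.072 -0.341 -0.937
  outer loop
   vertex 4.8 3.8 0.6
   vertex 1.0 2.4 1.4
   vertex 1.0 4.6 0.6
  endloop
 endfacet
 facet normal 0.887 -0.452 0.100
  outer loop
   vertex 4.8 3.8 0.6
   vertex 4.8 4.2 2.4
   vertex 3.0 0.8 3.0
  endloop
 endfacet
 facet normal 0.081 -0.652 -0.754
  outer loop
   vertex 4.8 3.8 0.6
   vertex 3.0 0.8 3.0
   vertex 1.0 2.4 1.4
  endloop
 endfacet
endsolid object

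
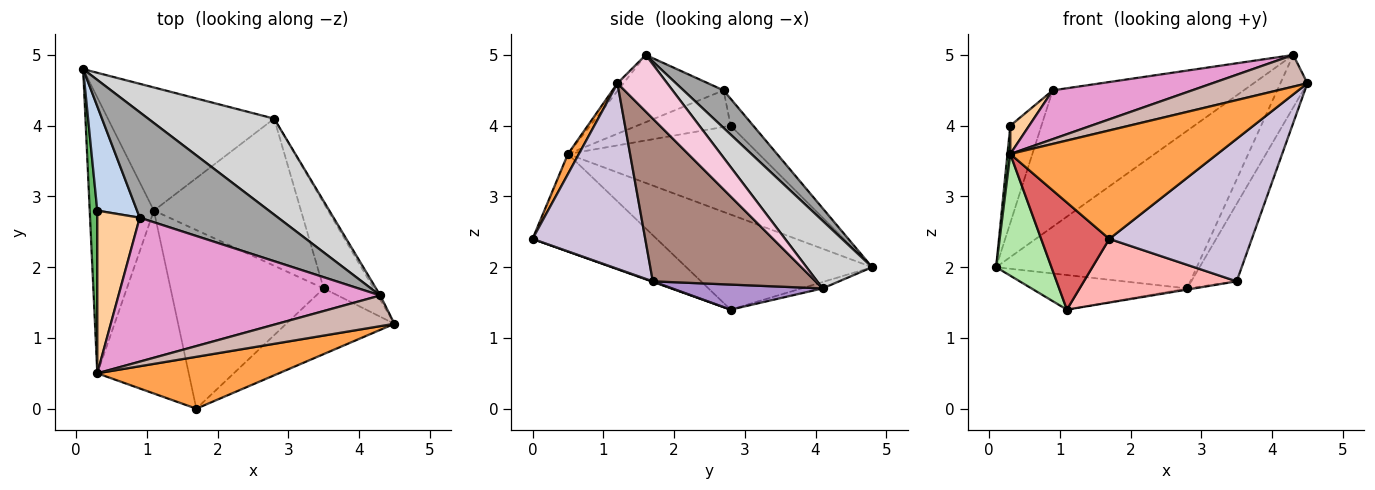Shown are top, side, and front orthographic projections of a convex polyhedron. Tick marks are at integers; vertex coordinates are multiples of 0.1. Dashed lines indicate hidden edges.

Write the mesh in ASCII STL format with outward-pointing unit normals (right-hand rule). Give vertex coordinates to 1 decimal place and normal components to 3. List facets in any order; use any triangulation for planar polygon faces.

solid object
 facet normal -0.037 0.270 -0.962
  outer loop
   vertex 2.8 4.1 1.7
   vertex 1.1 2.8 1.4
   vertex 0.1 4.8 2.0
  endloop
 endfacet
 facet normal -0.444 0.611 0.655
  outer loop
   vertex 0.3 2.8 4.0
   vertex 0.9 2.7 4.5
   vertex 0.1 4.8 2.0
  endloop
 endfacet
 facet normal 0.048 -0.901 0.431
  outer loop
   vertex 0.3 0.5 3.6
   vertex 1.7 0.0 2.4
   vertex 4.5 1.2 4.6
  endloop
 endfacet
 facet normal -0.647 -0.131 0.751
  outer loop
   vertex 0.3 0.5 3.6
   vertex 0.9 2.7 4.5
   vertex 0.3 2.8 4.0
  endloop
 endfacet
 facet normal -0.996 -0.015 0.085
  outer loop
   vertex 0.3 0.5 3.6
   vertex 0.3 2.8 4.0
   vertex 0.1 4.8 2.0
  endloop
 endfacet
 facet normal -0.805 -0.239 -0.543
  outer loop
   vertex 0.3 0.5 3.6
   vertex 0.1 4.8 2.0
   vertex 1.1 2.8 1.4
  endloop
 endfacet
 facet normal -0.677 -0.372 -0.635
  outer loop
   vertex 0.3 0.5 3.6
   vertex 1.1 2.8 1.4
   vertex 1.7 0.0 2.4
  endloop
 endfacet
 facet normal 0.003 -0.336 -0.942
  outer loop
   vertex 3.5 1.7 1.8
   vertex 1.7 0.0 2.4
   vertex 1.1 2.8 1.4
  endloop
 endfacet
 facet normal 0.168 0.008 -0.986
  outer loop
   vertex 3.5 1.7 1.8
   vertex 1.1 2.8 1.4
   vertex 2.8 4.1 1.7
  endloop
 endfacet
 facet normal 0.583 -0.738 -0.340
  outer loop
   vertex 3.5 1.7 1.8
   vertex 4.5 1.2 4.6
   vertex 1.7 0.0 2.4
  endloop
 endfacet
 facet normal 0.924 0.258 -0.284
  outer loop
   vertex 3.5 1.7 1.8
   vertex 2.8 4.1 1.7
   vertex 4.5 1.2 4.6
  endloop
 endfacet
 facet normal -0.046 -0.718 0.695
  outer loop
   vertex 4.3 1.6 5.0
   vertex 0.3 0.5 3.6
   vertex 4.5 1.2 4.6
  endloop
 endfacet
 facet normal -0.236 -0.312 0.920
  outer loop
   vertex 4.3 1.6 5.0
   vertex 0.9 2.7 4.5
   vertex 0.3 0.5 3.6
  endloop
 endfacet
 facet normal 0.878 0.477 -0.038
  outer loop
   vertex 4.3 1.6 5.0
   vertex 4.5 1.2 4.6
   vertex 2.8 4.1 1.7
  endloop
 endfacet
 facet normal 0.164 0.781 0.603
  outer loop
   vertex 4.3 1.6 5.0
   vertex 0.1 4.8 2.0
   vertex 0.9 2.7 4.5
  endloop
 endfacet
 facet normal 0.269 0.823 0.501
  outer loop
   vertex 4.3 1.6 5.0
   vertex 2.8 4.1 1.7
   vertex 0.1 4.8 2.0
  endloop
 endfacet
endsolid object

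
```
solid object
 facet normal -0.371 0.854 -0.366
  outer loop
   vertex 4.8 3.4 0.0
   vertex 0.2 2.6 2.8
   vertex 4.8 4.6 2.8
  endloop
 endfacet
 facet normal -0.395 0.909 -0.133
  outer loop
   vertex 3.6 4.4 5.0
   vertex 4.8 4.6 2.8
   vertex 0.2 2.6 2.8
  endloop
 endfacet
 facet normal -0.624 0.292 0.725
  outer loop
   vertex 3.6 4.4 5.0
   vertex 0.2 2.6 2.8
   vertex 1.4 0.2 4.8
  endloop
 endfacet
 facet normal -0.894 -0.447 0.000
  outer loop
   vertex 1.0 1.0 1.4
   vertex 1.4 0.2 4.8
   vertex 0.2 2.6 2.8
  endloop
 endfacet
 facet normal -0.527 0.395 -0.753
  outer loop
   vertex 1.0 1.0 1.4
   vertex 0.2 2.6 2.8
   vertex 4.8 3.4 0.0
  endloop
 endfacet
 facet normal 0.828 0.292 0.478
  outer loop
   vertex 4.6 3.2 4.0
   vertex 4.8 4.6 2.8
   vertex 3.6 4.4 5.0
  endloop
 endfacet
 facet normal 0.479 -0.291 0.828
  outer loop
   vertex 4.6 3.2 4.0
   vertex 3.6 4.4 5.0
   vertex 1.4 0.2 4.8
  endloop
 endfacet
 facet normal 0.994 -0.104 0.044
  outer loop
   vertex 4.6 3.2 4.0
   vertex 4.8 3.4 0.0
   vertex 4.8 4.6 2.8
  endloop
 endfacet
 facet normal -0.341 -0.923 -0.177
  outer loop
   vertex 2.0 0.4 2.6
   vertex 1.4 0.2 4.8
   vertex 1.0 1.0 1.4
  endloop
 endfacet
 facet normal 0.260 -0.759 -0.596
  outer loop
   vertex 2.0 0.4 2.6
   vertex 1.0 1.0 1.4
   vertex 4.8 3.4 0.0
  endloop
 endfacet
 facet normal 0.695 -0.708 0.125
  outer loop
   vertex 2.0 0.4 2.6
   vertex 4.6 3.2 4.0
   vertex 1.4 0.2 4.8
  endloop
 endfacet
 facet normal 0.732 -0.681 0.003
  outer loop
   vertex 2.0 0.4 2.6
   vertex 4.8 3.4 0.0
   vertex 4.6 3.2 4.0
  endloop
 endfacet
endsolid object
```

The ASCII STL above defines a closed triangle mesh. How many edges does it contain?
18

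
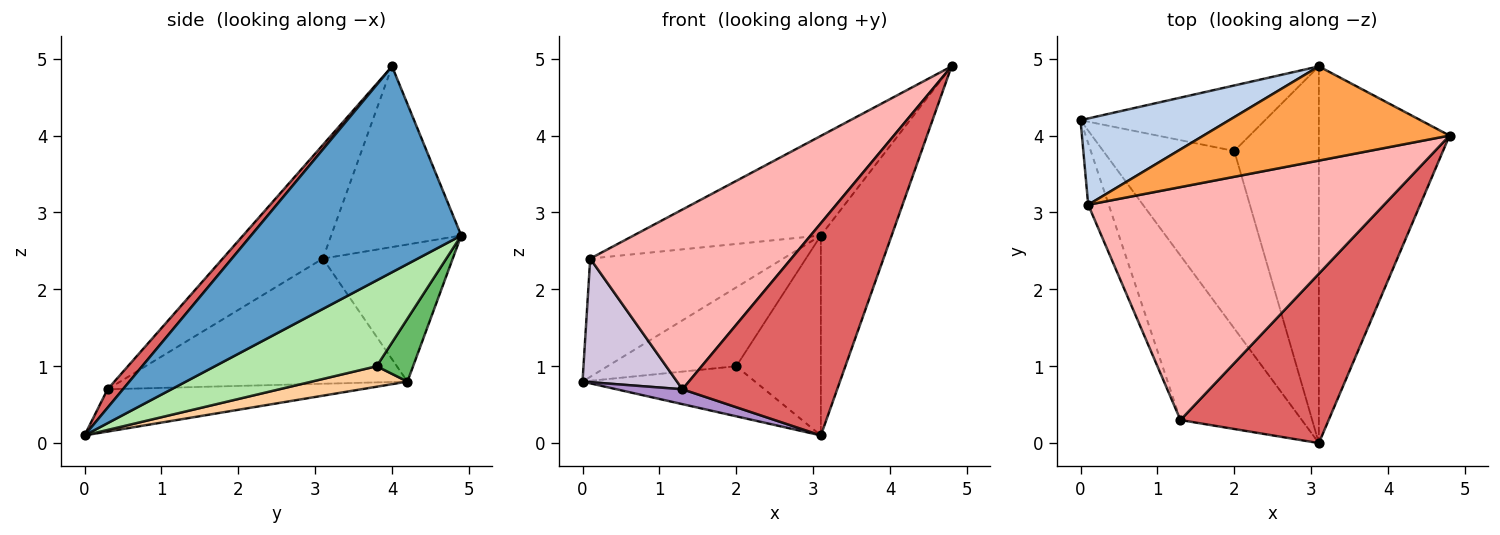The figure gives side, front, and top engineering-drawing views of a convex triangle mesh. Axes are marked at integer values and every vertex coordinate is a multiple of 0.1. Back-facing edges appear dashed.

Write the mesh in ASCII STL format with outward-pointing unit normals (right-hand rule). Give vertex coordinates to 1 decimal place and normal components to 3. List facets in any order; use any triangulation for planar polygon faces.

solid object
 facet normal 0.812 0.274 -0.516
  outer loop
   vertex 3.1 4.9 2.7
   vertex 4.8 4.0 4.9
   vertex 3.1 0.0 0.1
  endloop
 endfacet
 facet normal -0.478 0.710 0.518
  outer loop
   vertex 0.1 3.1 2.4
   vertex 3.1 4.9 2.7
   vertex 0.0 4.2 0.8
  endloop
 endfacet
 facet normal -0.451 0.649 0.613
  outer loop
   vertex 0.1 3.1 2.4
   vertex 4.8 4.0 4.9
   vertex 3.1 4.9 2.7
  endloop
 endfacet
 facet normal 0.149 0.268 -0.952
  outer loop
   vertex 2.0 3.8 1.0
   vertex 3.1 0.0 0.1
   vertex 0.0 4.2 0.8
  endloop
 endfacet
 facet normal 0.213 0.752 -0.624
  outer loop
   vertex 2.0 3.8 1.0
   vertex 0.0 4.2 0.8
   vertex 3.1 4.9 2.7
  endloop
 endfacet
 facet normal 0.668 0.349 -0.658
  outer loop
   vertex 2.0 3.8 1.0
   vertex 3.1 4.9 2.7
   vertex 3.1 0.0 0.1
  endloop
 endfacet
 facet normal 0.077 -0.779 0.622
  outer loop
   vertex 1.3 0.3 0.7
   vertex 3.1 0.0 0.1
   vertex 4.8 4.0 4.9
  endloop
 endfacet
 facet normal -0.291 -0.585 0.757
  outer loop
   vertex 1.3 0.3 0.7
   vertex 4.8 4.0 4.9
   vertex 0.1 3.1 2.4
  endloop
 endfacet
 facet normal -0.328 -0.085 -0.941
  outer loop
   vertex 1.3 0.3 0.7
   vertex 0.0 4.2 0.8
   vertex 3.1 0.0 0.1
  endloop
 endfacet
 facet normal -0.939 -0.309 -0.154
  outer loop
   vertex 1.3 0.3 0.7
   vertex 0.1 3.1 2.4
   vertex 0.0 4.2 0.8
  endloop
 endfacet
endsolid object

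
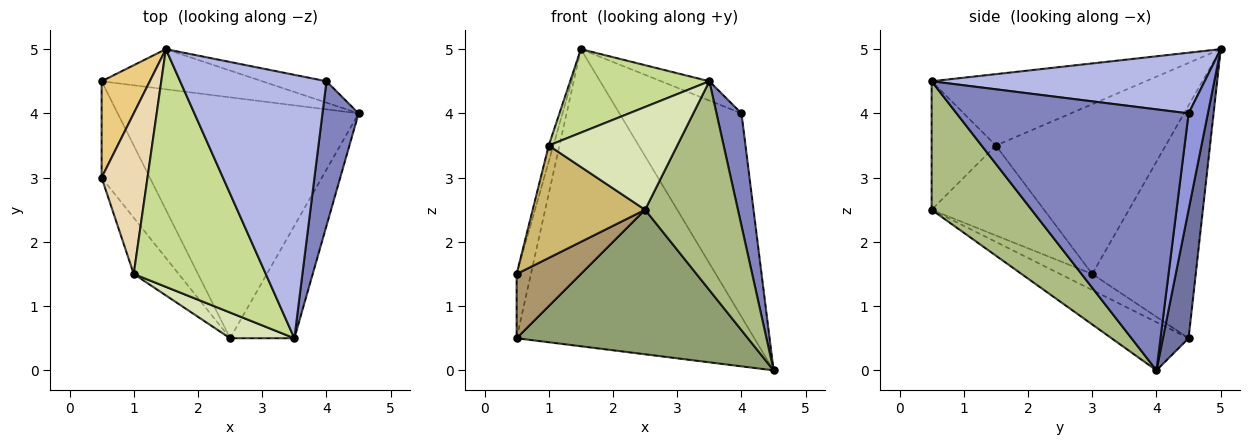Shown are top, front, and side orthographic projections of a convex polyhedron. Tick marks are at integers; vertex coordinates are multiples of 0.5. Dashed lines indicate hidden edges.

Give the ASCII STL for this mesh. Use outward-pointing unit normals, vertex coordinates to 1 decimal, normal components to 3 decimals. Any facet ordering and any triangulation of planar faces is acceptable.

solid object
 facet normal 0.107 0.985 -0.133
  outer loop
   vertex 1.5 5.0 5.0
   vertex 4.5 4.0 0.0
   vertex 0.5 4.5 0.5
  endloop
 endfacet
 facet normal 0.985 -0.106 0.136
  outer loop
   vertex 4.0 4.5 4.0
   vertex 3.5 0.5 4.5
   vertex 4.5 4.0 0.0
  endloop
 endfacet
 facet normal 0.155 0.982 -0.103
  outer loop
   vertex 4.0 4.5 4.0
   vertex 4.5 4.0 0.0
   vertex 1.5 5.0 5.0
  endloop
 endfacet
 facet normal 0.382 0.067 0.922
  outer loop
   vertex 4.0 4.5 4.0
   vertex 1.5 5.0 5.0
   vertex 3.5 0.5 4.5
  endloop
 endfacet
 facet normal -0.169 -0.507 -0.845
  outer loop
   vertex 2.5 0.5 2.5
   vertex 0.5 4.5 0.5
   vertex 4.5 4.0 0.0
  endloop
 endfacet
 facet normal 0.688 -0.639 -0.344
  outer loop
   vertex 2.5 0.5 2.5
   vertex 4.5 4.0 0.0
   vertex 3.5 0.5 4.5
  endloop
 endfacet
 facet normal -0.454 -0.295 0.840
  outer loop
   vertex 1.0 1.5 3.5
   vertex 3.5 0.5 4.5
   vertex 1.5 5.0 5.0
  endloop
 endfacet
 facet normal -0.436 -0.873 0.218
  outer loop
   vertex 1.0 1.5 3.5
   vertex 2.5 0.5 2.5
   vertex 3.5 0.5 4.5
  endloop
 endfacet
 facet normal -0.267 -0.535 -0.802
  outer loop
   vertex 0.5 3.0 1.5
   vertex 0.5 4.5 0.5
   vertex 2.5 0.5 2.5
  endloop
 endfacet
 facet normal -0.667 -0.667 -0.333
  outer loop
   vertex 0.5 3.0 1.5
   vertex 2.5 0.5 2.5
   vertex 1.0 1.5 3.5
  endloop
 endfacet
 facet normal -0.970 0.134 0.201
  outer loop
   vertex 0.5 3.0 1.5
   vertex 1.5 5.0 5.0
   vertex 0.5 4.5 0.5
  endloop
 endfacet
 facet normal -0.965 0.026 0.261
  outer loop
   vertex 0.5 3.0 1.5
   vertex 1.0 1.5 3.5
   vertex 1.5 5.0 5.0
  endloop
 endfacet
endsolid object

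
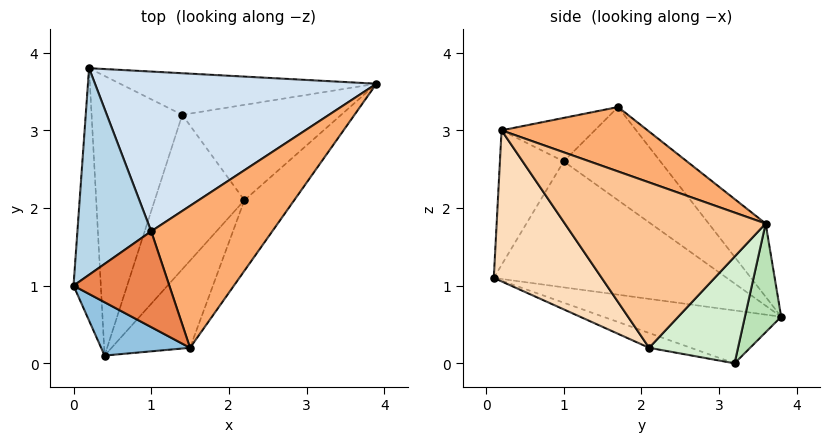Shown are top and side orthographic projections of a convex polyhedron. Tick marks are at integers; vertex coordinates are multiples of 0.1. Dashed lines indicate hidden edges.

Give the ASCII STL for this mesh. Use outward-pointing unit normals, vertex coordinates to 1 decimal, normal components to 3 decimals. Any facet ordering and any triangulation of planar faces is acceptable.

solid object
 facet normal -0.974 -0.081 -0.211
  outer loop
   vertex 0.4 0.1 1.1
   vertex 0.0 1.0 2.6
   vertex 0.2 3.8 0.6
  endloop
 endfacet
 facet normal -0.511 -0.790 0.338
  outer loop
   vertex 1.5 0.2 3.0
   vertex 0.0 1.0 2.6
   vertex 0.4 0.1 1.1
  endloop
 endfacet
 facet normal -0.701 0.447 0.555
  outer loop
   vertex 1.0 1.7 3.3
   vertex 0.2 3.8 0.6
   vertex 0.0 1.0 2.6
  endloop
 endfacet
 facet normal -0.165 0.754 0.636
  outer loop
   vertex 1.0 1.7 3.3
   vertex 3.9 3.6 1.8
   vertex 0.2 3.8 0.6
  endloop
 endfacet
 facet normal -0.394 -0.305 0.867
  outer loop
   vertex 1.0 1.7 3.3
   vertex 0.0 1.0 2.6
   vertex 1.5 0.2 3.0
  endloop
 endfacet
 facet normal 0.470 -0.020 0.883
  outer loop
   vertex 1.0 1.7 3.3
   vertex 1.5 0.2 3.0
   vertex 3.9 3.6 1.8
  endloop
 endfacet
 facet normal 0.756 -0.614 -0.228
  outer loop
   vertex 2.2 2.1 0.2
   vertex 3.9 3.6 1.8
   vertex 1.5 0.2 3.0
  endloop
 endfacet
 facet normal 0.626 -0.709 -0.325
  outer loop
   vertex 2.2 2.1 0.2
   vertex 1.5 0.2 3.0
   vertex 0.4 0.1 1.1
  endloop
 endfacet
 facet normal -0.499 -0.142 -0.855
  outer loop
   vertex 1.4 3.2 0.0
   vertex 0.4 0.1 1.1
   vertex 0.2 3.8 0.6
  endloop
 endfacet
 facet normal -0.156 -0.285 -0.946
  outer loop
   vertex 1.4 3.2 0.0
   vertex 2.2 2.1 0.2
   vertex 0.4 0.1 1.1
  endloop
 endfacet
 facet normal 0.198 0.862 -0.466
  outer loop
   vertex 1.4 3.2 0.0
   vertex 0.2 3.8 0.6
   vertex 3.9 3.6 1.8
  endloop
 endfacet
 facet normal 0.540 0.246 -0.805
  outer loop
   vertex 1.4 3.2 0.0
   vertex 3.9 3.6 1.8
   vertex 2.2 2.1 0.2
  endloop
 endfacet
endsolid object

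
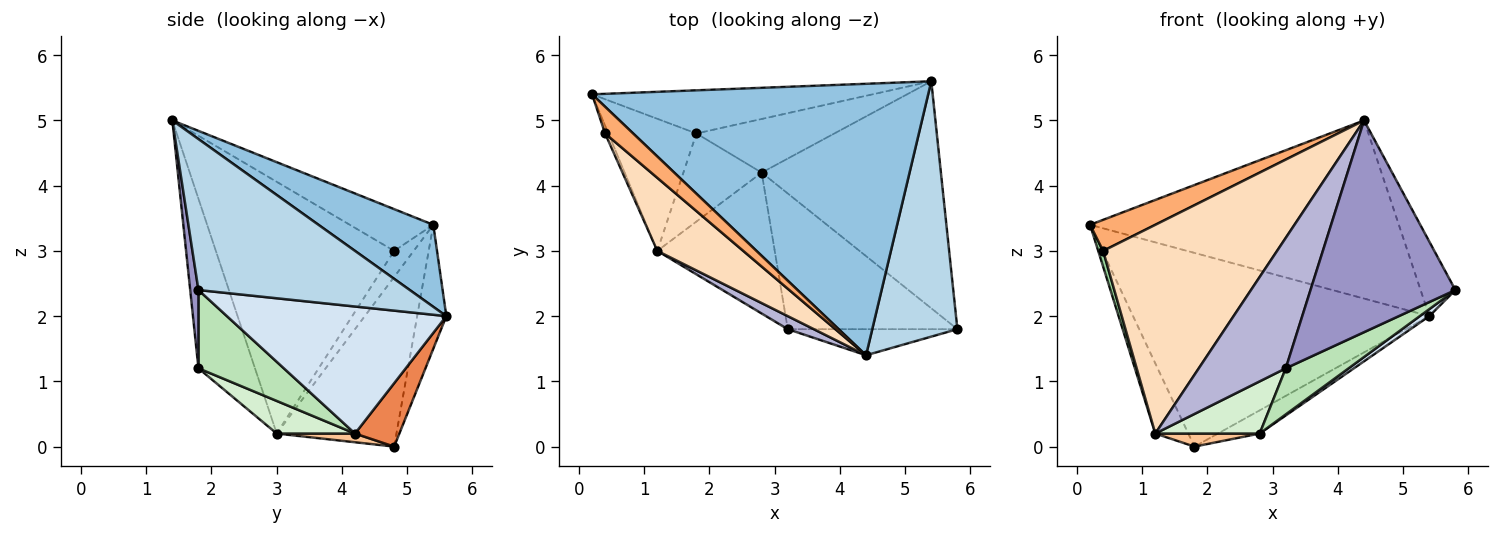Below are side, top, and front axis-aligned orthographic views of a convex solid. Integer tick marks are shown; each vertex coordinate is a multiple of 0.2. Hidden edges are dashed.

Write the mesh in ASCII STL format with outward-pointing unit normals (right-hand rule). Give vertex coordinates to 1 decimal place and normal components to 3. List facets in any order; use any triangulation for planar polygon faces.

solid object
 facet normal -0.096 0.972 -0.216
  outer loop
   vertex 1.8 4.8 0.0
   vertex 0.2 5.4 3.4
   vertex 5.4 5.6 2.0
  endloop
 endfacet
 facet normal 0.200 0.538 0.819
  outer loop
   vertex 4.4 1.4 5.0
   vertex 5.4 5.6 2.0
   vertex 0.2 5.4 3.4
  endloop
 endfacet
 facet normal 0.862 0.142 0.486
  outer loop
   vertex 4.4 1.4 5.0
   vertex 5.8 1.8 2.4
   vertex 5.4 5.6 2.0
  endloop
 endfacet
 facet normal 0.578 -0.025 -0.816
  outer loop
   vertex 2.8 4.2 0.2
   vertex 5.4 5.6 2.0
   vertex 5.8 1.8 2.4
  endloop
 endfacet
 facet normal 0.389 0.366 -0.846
  outer loop
   vertex 2.8 4.2 0.2
   vertex 1.8 4.8 0.0
   vertex 5.4 5.6 2.0
  endloop
 endfacet
 facet normal -0.696 -0.544 0.468
  outer loop
   vertex 0.4 4.8 3.0
   vertex 4.4 1.4 5.0
   vertex 0.2 5.4 3.4
  endloop
 endfacet
 facet normal 0.109 -0.146 -0.983
  outer loop
   vertex 1.2 3.0 0.2
   vertex 1.8 4.8 0.0
   vertex 2.8 4.2 0.2
  endloop
 endfacet
 facet normal -0.695 -0.678 0.237
  outer loop
   vertex 1.2 3.0 0.2
   vertex 4.4 1.4 5.0
   vertex 0.4 4.8 3.0
  endloop
 endfacet
 facet normal -0.862 0.238 -0.448
  outer loop
   vertex 1.2 3.0 0.2
   vertex 0.2 5.4 3.4
   vertex 1.8 4.8 0.0
  endloop
 endfacet
 facet normal -0.963 -0.241 -0.120
  outer loop
   vertex 1.2 3.0 0.2
   vertex 0.4 4.8 3.0
   vertex 0.2 5.4 3.4
  endloop
 endfacet
 facet normal 0.400 -0.295 -0.868
  outer loop
   vertex 3.2 1.8 1.2
   vertex 2.8 4.2 0.2
   vertex 5.8 1.8 2.4
  endloop
 endfacet
 facet normal 0.252 -0.336 -0.907
  outer loop
   vertex 3.2 1.8 1.2
   vertex 1.2 3.0 0.2
   vertex 2.8 4.2 0.2
  endloop
 endfacet
 facet normal 0.056 -0.991 -0.122
  outer loop
   vertex 3.2 1.8 1.2
   vertex 5.8 1.8 2.4
   vertex 4.4 1.4 5.0
  endloop
 endfacet
 facet normal -0.543 -0.836 0.084
  outer loop
   vertex 3.2 1.8 1.2
   vertex 4.4 1.4 5.0
   vertex 1.2 3.0 0.2
  endloop
 endfacet
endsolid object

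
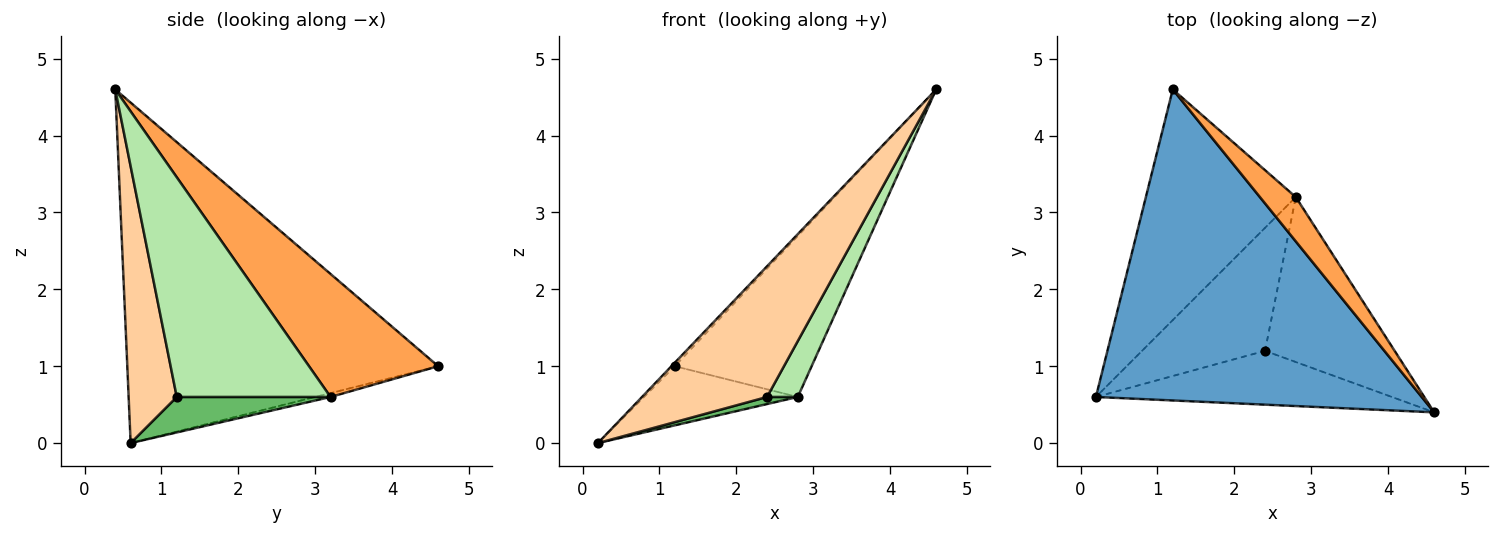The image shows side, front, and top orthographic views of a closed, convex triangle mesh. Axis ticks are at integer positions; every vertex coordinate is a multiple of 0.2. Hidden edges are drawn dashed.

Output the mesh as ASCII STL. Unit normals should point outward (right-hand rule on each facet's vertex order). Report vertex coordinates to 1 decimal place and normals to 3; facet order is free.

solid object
 facet normal -0.722 0.008 0.691
  outer loop
   vertex 1.2 4.6 1.0
   vertex 0.2 0.6 0.0
   vertex 4.6 0.4 4.6
  endloop
 endfacet
 facet normal -0.025 0.248 -0.968
  outer loop
   vertex 2.8 3.2 0.6
   vertex 0.2 0.6 0.0
   vertex 1.2 4.6 1.0
  endloop
 endfacet
 facet normal 0.673 0.713 0.196
  outer loop
   vertex 2.8 3.2 0.6
   vertex 1.2 4.6 1.0
   vertex 4.6 0.4 4.6
  endloop
 endfacet
 facet normal 0.335 -0.871 -0.359
  outer loop
   vertex 2.4 1.2 0.6
   vertex 4.6 0.4 4.6
   vertex 0.2 0.6 0.0
  endloop
 endfacet
 facet normal 0.277 -0.055 -0.959
  outer loop
   vertex 2.4 1.2 0.6
   vertex 0.2 0.6 0.0
   vertex 2.8 3.2 0.6
  endloop
 endfacet
 facet normal 0.849 -0.170 -0.501
  outer loop
   vertex 2.4 1.2 0.6
   vertex 2.8 3.2 0.6
   vertex 4.6 0.4 4.6
  endloop
 endfacet
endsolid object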